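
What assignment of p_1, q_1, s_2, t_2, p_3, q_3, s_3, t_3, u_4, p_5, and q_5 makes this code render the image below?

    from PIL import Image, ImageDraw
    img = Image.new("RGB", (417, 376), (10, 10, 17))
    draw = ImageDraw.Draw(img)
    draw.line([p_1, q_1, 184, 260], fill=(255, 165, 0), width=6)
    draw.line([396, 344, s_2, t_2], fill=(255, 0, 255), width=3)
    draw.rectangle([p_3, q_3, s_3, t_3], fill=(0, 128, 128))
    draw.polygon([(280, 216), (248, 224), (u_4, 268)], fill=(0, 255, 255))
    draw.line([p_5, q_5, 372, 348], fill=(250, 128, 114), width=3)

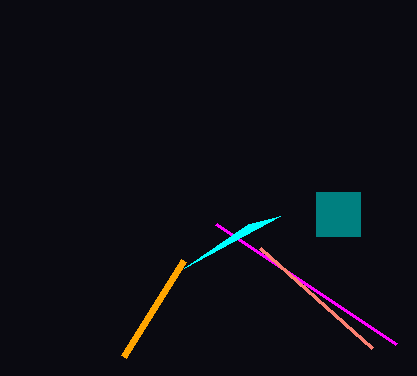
p_1 = 124; q_1 = 356; s_2 = 216; t_2 = 224; p_3 = 316; q_3 = 192; s_3 = 360; t_3 = 236; u_4 = 184; p_5 = 260; q_5 = 248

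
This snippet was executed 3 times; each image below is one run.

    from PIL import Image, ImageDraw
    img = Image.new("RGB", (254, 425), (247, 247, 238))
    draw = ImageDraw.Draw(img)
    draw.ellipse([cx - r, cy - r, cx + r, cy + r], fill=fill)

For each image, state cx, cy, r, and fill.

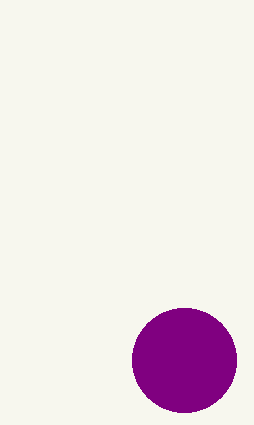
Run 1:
cx = 184; cy = 360; r = 52; fill = 'purple'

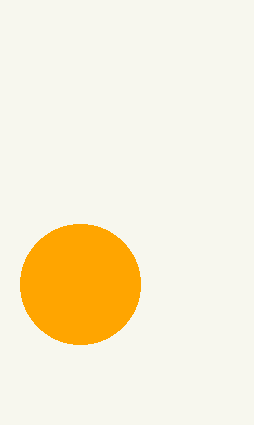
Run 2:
cx = 80; cy = 284; r = 60; fill = 'orange'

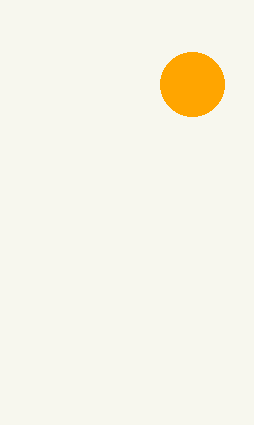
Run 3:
cx = 192, cy = 84, r = 32, fill = 'orange'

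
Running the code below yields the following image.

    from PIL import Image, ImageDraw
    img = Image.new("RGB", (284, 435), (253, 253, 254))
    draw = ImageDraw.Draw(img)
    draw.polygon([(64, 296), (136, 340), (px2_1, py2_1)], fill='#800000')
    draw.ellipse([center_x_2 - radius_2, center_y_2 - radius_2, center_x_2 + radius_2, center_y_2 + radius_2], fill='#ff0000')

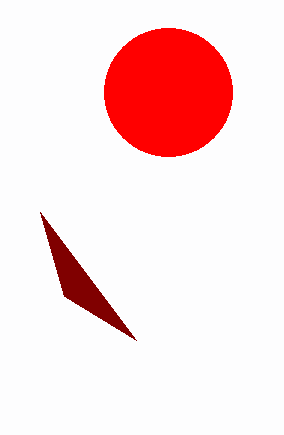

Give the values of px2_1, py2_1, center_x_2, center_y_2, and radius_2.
px2_1 = 40
py2_1 = 212
center_x_2 = 168
center_y_2 = 92
radius_2 = 64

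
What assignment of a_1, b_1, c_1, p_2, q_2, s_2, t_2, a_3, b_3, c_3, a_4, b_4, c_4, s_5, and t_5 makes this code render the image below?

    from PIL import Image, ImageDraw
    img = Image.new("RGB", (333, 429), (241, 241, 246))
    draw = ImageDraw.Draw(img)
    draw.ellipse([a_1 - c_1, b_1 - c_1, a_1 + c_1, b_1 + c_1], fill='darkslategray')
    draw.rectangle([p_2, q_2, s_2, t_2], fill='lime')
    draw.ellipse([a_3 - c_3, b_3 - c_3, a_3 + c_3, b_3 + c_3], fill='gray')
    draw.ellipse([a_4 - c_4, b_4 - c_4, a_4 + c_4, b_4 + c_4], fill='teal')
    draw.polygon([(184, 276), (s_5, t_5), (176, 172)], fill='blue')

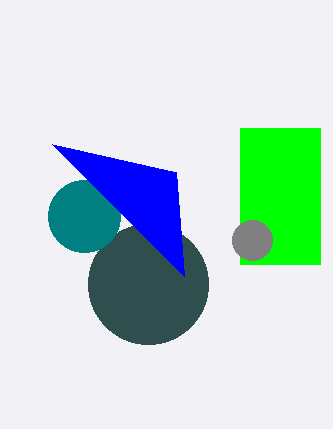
a_1 = 148, b_1 = 284, c_1 = 60, p_2 = 240, q_2 = 128, s_2 = 320, t_2 = 264, a_3 = 252, b_3 = 240, c_3 = 20, a_4 = 84, b_4 = 216, c_4 = 36, s_5 = 52, t_5 = 144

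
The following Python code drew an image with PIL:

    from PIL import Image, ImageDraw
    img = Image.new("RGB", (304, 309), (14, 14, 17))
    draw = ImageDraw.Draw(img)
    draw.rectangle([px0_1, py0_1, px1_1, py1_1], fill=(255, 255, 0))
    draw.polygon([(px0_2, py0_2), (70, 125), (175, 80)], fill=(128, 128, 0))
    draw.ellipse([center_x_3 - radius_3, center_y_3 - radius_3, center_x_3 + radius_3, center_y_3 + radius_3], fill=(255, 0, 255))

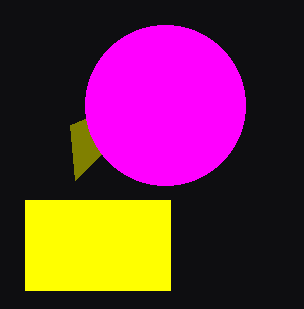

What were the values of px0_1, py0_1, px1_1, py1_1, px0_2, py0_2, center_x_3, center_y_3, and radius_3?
px0_1 = 25; py0_1 = 200; px1_1 = 170; py1_1 = 290; px0_2 = 75; py0_2 = 180; center_x_3 = 165; center_y_3 = 105; radius_3 = 80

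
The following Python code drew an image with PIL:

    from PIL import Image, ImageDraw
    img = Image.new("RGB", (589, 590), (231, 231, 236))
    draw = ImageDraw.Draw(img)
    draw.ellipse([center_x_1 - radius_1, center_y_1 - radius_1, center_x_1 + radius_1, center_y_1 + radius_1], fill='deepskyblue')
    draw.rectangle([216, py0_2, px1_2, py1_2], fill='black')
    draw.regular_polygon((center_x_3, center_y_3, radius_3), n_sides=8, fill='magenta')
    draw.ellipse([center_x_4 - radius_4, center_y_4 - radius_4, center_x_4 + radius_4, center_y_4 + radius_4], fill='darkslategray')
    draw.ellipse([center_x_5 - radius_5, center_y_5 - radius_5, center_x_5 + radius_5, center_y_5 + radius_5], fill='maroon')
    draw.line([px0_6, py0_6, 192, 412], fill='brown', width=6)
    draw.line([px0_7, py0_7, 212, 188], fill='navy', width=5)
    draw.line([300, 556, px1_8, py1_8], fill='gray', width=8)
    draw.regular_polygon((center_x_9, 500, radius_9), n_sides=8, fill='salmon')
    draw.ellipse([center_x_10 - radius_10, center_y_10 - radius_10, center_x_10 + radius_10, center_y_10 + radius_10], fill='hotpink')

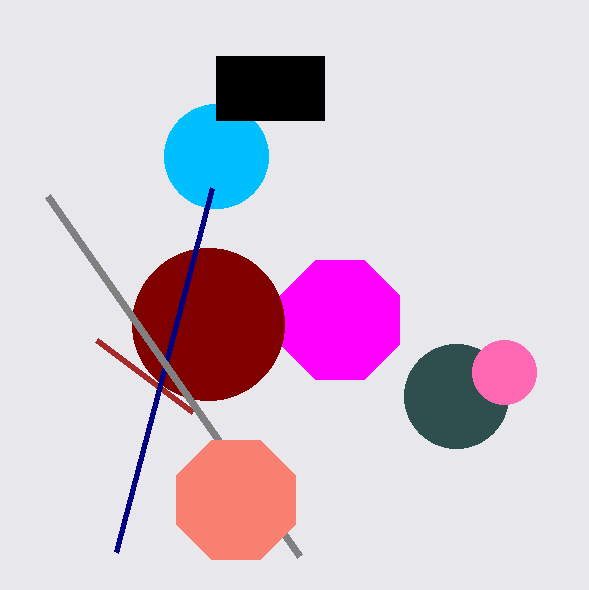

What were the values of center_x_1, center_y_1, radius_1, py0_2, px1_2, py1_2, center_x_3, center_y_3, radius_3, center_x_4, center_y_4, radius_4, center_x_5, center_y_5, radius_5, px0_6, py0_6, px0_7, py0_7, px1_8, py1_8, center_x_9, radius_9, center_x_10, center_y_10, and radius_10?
center_x_1 = 216; center_y_1 = 156; radius_1 = 52; py0_2 = 56; px1_2 = 324; py1_2 = 120; center_x_3 = 340; center_y_3 = 320; radius_3 = 64; center_x_4 = 456; center_y_4 = 396; radius_4 = 52; center_x_5 = 208; center_y_5 = 324; radius_5 = 76; px0_6 = 96; py0_6 = 340; px0_7 = 116; py0_7 = 552; px1_8 = 48; py1_8 = 196; center_x_9 = 236; radius_9 = 64; center_x_10 = 504; center_y_10 = 372; radius_10 = 32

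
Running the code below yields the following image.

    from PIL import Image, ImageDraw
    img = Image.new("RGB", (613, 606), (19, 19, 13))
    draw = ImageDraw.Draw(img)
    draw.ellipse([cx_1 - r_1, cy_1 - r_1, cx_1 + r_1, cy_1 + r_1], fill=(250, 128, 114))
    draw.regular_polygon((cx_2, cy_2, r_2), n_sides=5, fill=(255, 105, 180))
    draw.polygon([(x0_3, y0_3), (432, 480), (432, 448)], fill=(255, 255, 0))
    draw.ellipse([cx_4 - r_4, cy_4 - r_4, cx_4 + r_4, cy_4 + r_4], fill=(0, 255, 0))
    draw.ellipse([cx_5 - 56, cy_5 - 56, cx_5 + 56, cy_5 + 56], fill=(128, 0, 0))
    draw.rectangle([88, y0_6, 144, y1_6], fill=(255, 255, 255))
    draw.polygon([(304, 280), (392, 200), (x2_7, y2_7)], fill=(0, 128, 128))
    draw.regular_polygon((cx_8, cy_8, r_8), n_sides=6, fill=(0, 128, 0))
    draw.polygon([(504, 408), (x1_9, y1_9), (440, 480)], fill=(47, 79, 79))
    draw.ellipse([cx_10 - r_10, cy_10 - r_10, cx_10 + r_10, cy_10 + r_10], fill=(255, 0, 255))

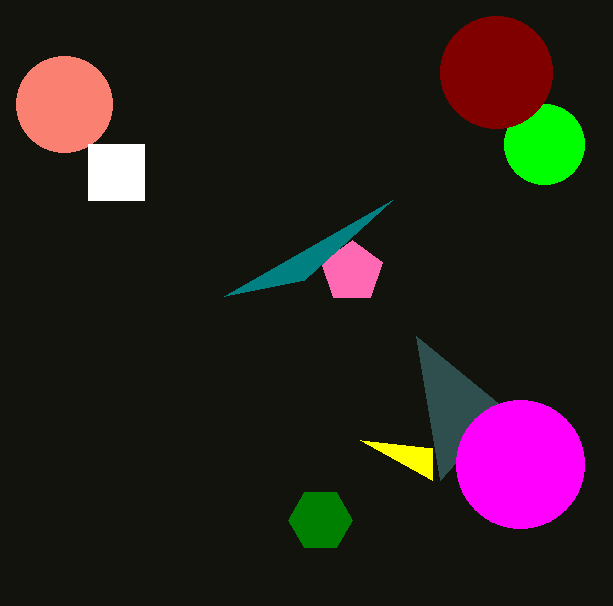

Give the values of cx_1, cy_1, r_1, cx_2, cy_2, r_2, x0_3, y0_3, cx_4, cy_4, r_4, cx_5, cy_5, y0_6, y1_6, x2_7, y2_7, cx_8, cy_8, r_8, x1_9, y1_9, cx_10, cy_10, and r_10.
cx_1 = 64, cy_1 = 104, r_1 = 48, cx_2 = 352, cy_2 = 272, r_2 = 32, x0_3 = 360, y0_3 = 440, cx_4 = 544, cy_4 = 144, r_4 = 40, cx_5 = 496, cy_5 = 72, y0_6 = 144, y1_6 = 200, x2_7 = 224, y2_7 = 296, cx_8 = 320, cy_8 = 520, r_8 = 32, x1_9 = 416, y1_9 = 336, cx_10 = 520, cy_10 = 464, r_10 = 64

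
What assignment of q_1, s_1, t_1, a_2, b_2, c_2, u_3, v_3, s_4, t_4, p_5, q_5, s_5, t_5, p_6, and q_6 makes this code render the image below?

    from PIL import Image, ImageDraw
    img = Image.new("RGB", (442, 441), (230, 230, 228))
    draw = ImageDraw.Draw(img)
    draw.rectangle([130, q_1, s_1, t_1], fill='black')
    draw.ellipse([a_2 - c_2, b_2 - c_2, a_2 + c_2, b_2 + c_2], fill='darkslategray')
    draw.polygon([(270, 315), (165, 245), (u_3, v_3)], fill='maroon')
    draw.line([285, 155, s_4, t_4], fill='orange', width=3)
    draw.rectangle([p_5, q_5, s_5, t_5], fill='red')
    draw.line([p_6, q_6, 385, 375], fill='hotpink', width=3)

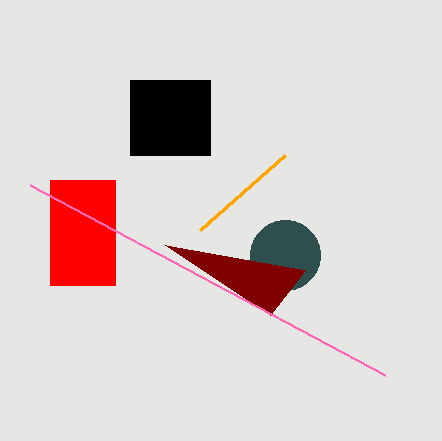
q_1 = 80, s_1 = 210, t_1 = 155, a_2 = 285, b_2 = 255, c_2 = 35, u_3 = 305, v_3 = 270, s_4 = 200, t_4 = 230, p_5 = 50, q_5 = 180, s_5 = 115, t_5 = 285, p_6 = 30, q_6 = 185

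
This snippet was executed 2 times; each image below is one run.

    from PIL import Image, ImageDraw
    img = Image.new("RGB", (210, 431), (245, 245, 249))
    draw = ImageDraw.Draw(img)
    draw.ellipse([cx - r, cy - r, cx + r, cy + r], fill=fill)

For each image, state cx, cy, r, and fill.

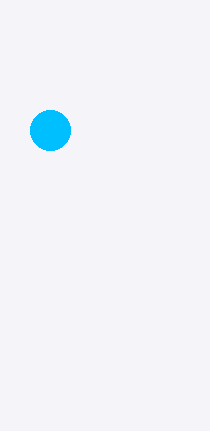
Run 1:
cx = 50
cy = 130
r = 20
fill = 'deepskyblue'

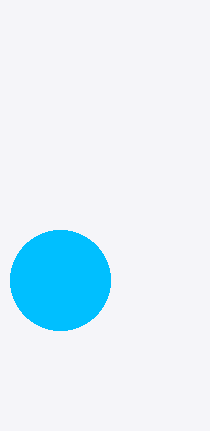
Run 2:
cx = 60, cy = 280, r = 50, fill = 'deepskyblue'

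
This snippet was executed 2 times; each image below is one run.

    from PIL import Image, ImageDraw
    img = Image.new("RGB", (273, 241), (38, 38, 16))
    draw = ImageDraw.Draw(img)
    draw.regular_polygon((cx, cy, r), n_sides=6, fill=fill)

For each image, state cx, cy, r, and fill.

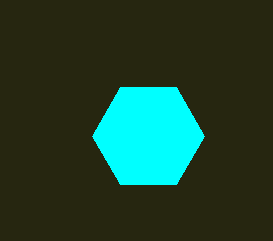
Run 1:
cx = 148; cy = 136; r = 56; fill = 'cyan'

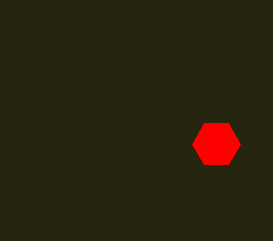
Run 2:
cx = 216, cy = 144, r = 24, fill = 'red'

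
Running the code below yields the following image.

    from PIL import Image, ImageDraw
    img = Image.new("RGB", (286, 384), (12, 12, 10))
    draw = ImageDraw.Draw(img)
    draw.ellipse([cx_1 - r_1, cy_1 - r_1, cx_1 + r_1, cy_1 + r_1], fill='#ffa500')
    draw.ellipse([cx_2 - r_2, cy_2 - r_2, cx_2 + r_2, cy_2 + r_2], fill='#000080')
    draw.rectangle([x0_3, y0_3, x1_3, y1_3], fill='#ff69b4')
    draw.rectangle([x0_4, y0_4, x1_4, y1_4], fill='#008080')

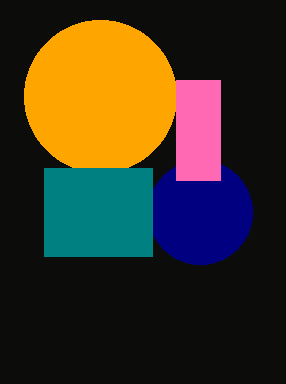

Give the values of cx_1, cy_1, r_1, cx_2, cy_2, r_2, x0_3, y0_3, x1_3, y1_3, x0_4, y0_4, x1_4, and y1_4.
cx_1 = 100; cy_1 = 96; r_1 = 76; cx_2 = 200; cy_2 = 212; r_2 = 52; x0_3 = 176; y0_3 = 80; x1_3 = 220; y1_3 = 180; x0_4 = 44; y0_4 = 168; x1_4 = 152; y1_4 = 256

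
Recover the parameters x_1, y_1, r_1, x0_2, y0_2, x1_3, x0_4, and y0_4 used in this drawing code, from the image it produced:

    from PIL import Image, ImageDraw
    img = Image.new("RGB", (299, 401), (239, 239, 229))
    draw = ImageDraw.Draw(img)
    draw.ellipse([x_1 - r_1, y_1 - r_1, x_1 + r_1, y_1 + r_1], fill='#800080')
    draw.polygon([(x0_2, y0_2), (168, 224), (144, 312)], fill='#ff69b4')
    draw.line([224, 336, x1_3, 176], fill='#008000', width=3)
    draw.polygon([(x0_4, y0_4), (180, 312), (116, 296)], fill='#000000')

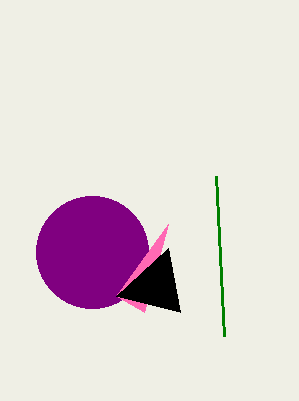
x_1 = 92
y_1 = 252
r_1 = 56
x0_2 = 116
y0_2 = 296
x1_3 = 216
x0_4 = 168
y0_4 = 248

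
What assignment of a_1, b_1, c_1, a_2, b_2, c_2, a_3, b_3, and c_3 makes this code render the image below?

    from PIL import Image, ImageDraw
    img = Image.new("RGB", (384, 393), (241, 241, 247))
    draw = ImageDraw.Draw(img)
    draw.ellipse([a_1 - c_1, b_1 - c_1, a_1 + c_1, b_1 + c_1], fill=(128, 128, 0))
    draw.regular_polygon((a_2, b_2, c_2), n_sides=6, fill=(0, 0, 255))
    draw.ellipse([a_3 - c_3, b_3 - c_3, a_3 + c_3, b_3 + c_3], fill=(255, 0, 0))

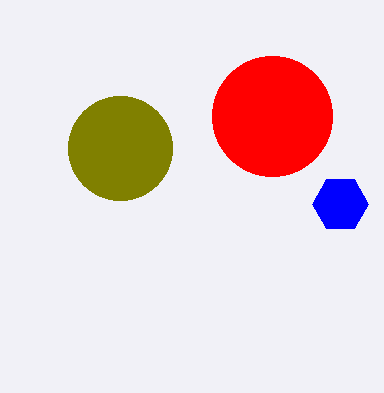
a_1 = 120; b_1 = 148; c_1 = 52; a_2 = 340; b_2 = 204; c_2 = 28; a_3 = 272; b_3 = 116; c_3 = 60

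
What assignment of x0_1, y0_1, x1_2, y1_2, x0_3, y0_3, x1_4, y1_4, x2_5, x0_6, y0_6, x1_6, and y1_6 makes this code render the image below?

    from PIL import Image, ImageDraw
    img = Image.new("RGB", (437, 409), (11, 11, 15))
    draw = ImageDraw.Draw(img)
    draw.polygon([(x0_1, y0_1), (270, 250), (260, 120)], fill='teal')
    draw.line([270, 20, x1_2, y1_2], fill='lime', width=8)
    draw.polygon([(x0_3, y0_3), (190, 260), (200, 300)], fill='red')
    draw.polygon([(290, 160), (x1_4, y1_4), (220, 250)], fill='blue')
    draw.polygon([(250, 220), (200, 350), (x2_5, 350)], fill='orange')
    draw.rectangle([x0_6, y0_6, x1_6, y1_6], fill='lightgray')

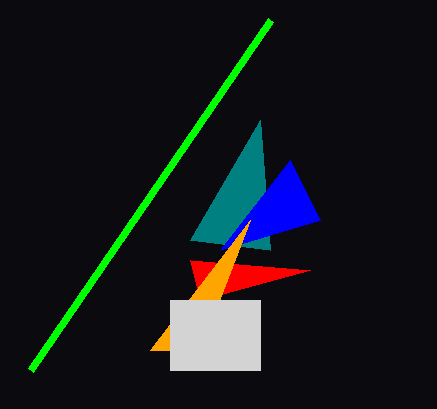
x0_1 = 190
y0_1 = 240
x1_2 = 30
y1_2 = 370
x0_3 = 310
y0_3 = 270
x1_4 = 320
y1_4 = 220
x2_5 = 150
x0_6 = 170
y0_6 = 300
x1_6 = 260
y1_6 = 370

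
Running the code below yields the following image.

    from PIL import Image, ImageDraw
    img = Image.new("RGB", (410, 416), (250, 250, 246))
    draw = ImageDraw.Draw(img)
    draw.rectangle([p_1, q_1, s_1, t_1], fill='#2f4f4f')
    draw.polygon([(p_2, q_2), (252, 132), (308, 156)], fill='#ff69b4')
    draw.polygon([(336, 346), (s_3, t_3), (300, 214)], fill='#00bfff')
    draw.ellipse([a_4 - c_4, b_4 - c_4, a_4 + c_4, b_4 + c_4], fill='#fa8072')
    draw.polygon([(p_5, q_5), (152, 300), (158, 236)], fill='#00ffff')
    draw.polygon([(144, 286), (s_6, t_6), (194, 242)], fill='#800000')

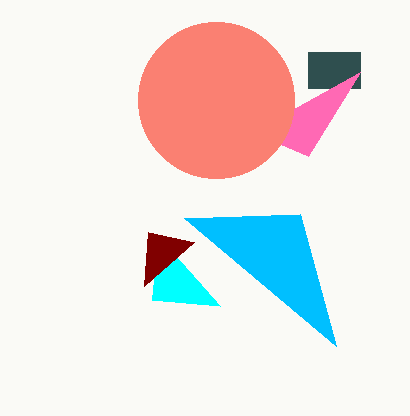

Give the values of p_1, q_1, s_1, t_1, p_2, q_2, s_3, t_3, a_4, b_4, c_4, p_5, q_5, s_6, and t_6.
p_1 = 308, q_1 = 52, s_1 = 360, t_1 = 88, p_2 = 360, q_2 = 72, s_3 = 184, t_3 = 218, a_4 = 216, b_4 = 100, c_4 = 78, p_5 = 220, q_5 = 306, s_6 = 148, t_6 = 232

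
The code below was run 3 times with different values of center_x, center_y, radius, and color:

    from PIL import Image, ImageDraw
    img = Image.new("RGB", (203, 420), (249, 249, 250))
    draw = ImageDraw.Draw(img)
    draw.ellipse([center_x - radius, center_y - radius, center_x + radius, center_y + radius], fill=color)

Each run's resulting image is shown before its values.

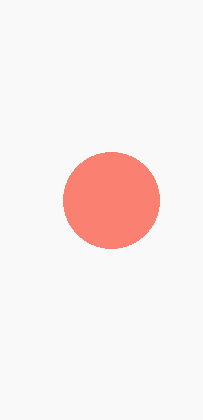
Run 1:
center_x = 111
center_y = 200
radius = 48
color = 'salmon'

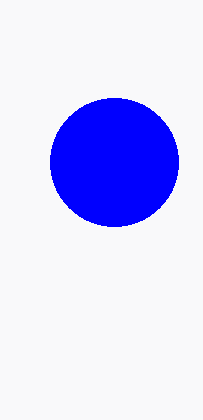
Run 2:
center_x = 114
center_y = 162
radius = 64
color = 'blue'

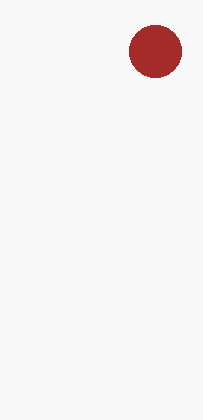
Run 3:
center_x = 155; center_y = 51; radius = 26; color = 'brown'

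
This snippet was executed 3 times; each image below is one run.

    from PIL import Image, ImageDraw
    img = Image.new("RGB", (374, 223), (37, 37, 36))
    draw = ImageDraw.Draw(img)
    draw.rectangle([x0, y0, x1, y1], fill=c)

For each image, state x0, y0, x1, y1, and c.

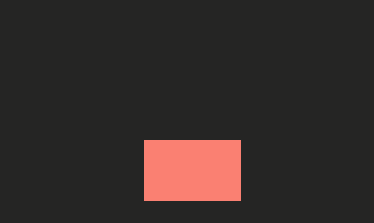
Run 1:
x0 = 144
y0 = 140
x1 = 240
y1 = 200
c = 'salmon'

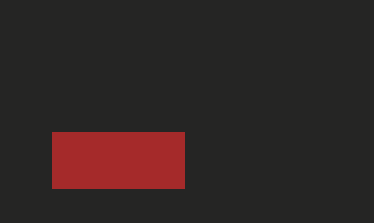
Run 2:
x0 = 52
y0 = 132
x1 = 184
y1 = 188
c = 'brown'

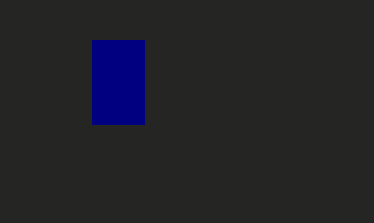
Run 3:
x0 = 92; y0 = 40; x1 = 144; y1 = 124; c = 'navy'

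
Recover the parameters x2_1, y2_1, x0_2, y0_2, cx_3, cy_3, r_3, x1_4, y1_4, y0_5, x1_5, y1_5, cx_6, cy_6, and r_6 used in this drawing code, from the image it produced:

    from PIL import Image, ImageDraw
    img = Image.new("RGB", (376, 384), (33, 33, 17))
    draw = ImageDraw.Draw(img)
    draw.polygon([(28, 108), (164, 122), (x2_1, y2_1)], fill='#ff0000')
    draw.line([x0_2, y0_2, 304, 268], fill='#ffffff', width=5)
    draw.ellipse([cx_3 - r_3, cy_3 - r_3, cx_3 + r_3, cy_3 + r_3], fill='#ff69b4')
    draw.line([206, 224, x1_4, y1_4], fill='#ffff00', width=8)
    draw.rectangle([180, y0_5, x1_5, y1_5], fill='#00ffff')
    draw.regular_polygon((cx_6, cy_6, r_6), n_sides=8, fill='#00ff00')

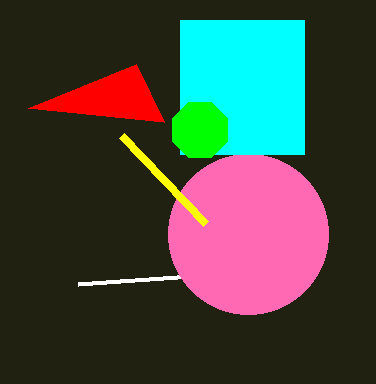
x2_1 = 136, y2_1 = 64, x0_2 = 78, y0_2 = 284, cx_3 = 248, cy_3 = 234, r_3 = 80, x1_4 = 122, y1_4 = 136, y0_5 = 20, x1_5 = 304, y1_5 = 154, cx_6 = 200, cy_6 = 130, r_6 = 30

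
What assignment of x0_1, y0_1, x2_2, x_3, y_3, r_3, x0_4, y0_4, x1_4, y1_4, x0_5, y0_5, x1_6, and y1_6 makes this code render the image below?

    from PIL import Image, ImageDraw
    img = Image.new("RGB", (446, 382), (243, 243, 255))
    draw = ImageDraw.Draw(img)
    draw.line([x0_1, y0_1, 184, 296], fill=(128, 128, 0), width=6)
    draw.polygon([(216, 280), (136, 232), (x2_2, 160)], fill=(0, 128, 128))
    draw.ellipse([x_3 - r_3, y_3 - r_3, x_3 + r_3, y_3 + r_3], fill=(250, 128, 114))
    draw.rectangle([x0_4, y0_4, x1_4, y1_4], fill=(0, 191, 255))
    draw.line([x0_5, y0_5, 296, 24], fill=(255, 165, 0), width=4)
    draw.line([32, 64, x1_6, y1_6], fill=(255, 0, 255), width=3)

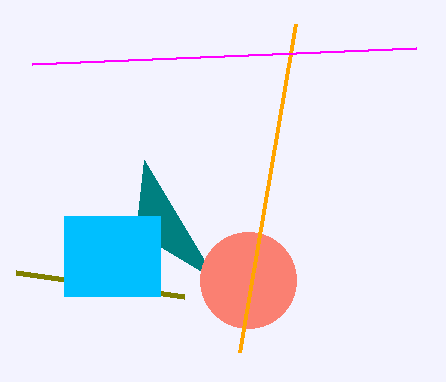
x0_1 = 16; y0_1 = 272; x2_2 = 144; x_3 = 248; y_3 = 280; r_3 = 48; x0_4 = 64; y0_4 = 216; x1_4 = 160; y1_4 = 296; x0_5 = 240; y0_5 = 352; x1_6 = 416; y1_6 = 48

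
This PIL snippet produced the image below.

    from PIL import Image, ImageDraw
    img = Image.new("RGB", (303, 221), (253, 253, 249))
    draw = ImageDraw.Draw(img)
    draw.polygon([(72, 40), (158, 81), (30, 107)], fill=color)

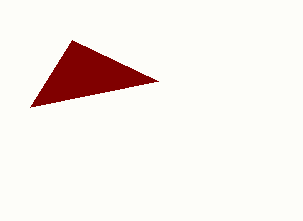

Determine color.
color = 'maroon'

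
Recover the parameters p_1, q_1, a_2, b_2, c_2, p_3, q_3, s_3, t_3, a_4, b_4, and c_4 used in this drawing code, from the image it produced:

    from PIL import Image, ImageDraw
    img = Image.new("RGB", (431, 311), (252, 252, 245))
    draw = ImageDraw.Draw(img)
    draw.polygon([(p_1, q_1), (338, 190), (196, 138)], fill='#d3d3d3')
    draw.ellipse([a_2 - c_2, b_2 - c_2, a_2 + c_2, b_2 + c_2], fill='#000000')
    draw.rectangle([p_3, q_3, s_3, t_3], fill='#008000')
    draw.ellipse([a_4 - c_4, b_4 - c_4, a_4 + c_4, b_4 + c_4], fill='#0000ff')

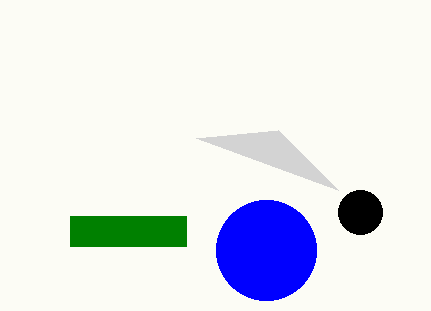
p_1 = 278
q_1 = 130
a_2 = 360
b_2 = 212
c_2 = 22
p_3 = 70
q_3 = 216
s_3 = 186
t_3 = 246
a_4 = 266
b_4 = 250
c_4 = 50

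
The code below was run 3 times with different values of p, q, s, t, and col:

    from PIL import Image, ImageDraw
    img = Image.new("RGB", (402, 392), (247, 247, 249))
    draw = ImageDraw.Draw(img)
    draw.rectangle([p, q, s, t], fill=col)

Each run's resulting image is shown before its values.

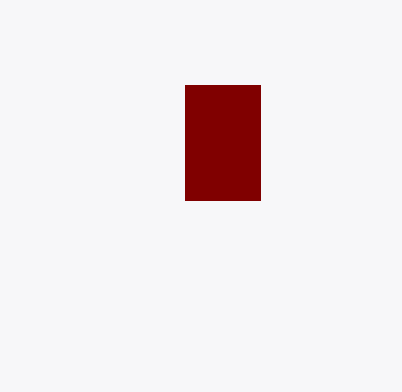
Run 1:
p = 185; q = 85; s = 260; t = 200; col = 'maroon'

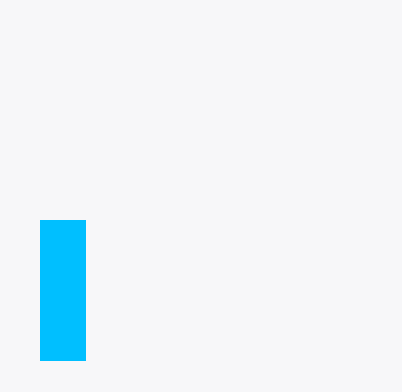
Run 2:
p = 40
q = 220
s = 85
t = 360
col = 'deepskyblue'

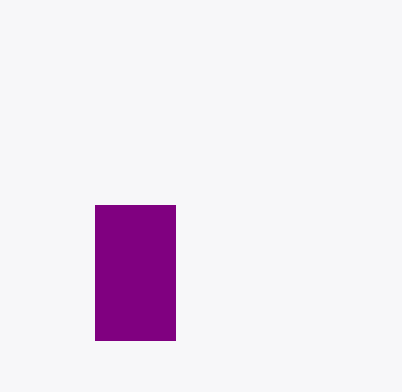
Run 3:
p = 95, q = 205, s = 175, t = 340, col = 'purple'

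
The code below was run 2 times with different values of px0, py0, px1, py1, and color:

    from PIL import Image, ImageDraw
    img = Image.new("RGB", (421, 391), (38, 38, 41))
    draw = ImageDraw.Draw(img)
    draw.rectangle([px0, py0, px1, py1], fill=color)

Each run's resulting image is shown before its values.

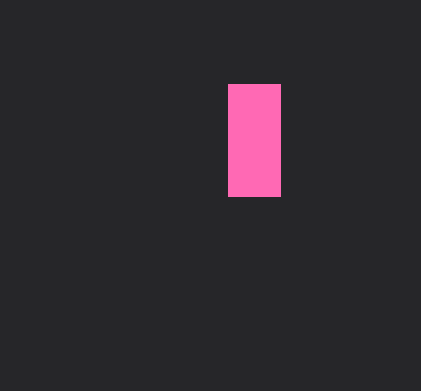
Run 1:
px0 = 228
py0 = 84
px1 = 280
py1 = 196
color = 'hotpink'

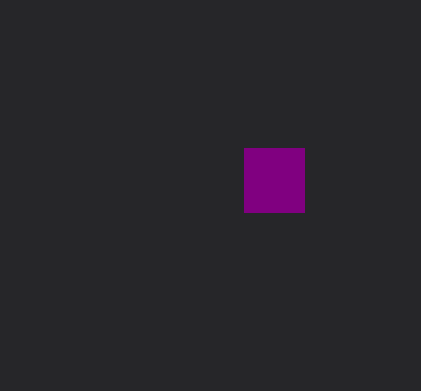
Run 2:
px0 = 244, py0 = 148, px1 = 304, py1 = 212, color = 'purple'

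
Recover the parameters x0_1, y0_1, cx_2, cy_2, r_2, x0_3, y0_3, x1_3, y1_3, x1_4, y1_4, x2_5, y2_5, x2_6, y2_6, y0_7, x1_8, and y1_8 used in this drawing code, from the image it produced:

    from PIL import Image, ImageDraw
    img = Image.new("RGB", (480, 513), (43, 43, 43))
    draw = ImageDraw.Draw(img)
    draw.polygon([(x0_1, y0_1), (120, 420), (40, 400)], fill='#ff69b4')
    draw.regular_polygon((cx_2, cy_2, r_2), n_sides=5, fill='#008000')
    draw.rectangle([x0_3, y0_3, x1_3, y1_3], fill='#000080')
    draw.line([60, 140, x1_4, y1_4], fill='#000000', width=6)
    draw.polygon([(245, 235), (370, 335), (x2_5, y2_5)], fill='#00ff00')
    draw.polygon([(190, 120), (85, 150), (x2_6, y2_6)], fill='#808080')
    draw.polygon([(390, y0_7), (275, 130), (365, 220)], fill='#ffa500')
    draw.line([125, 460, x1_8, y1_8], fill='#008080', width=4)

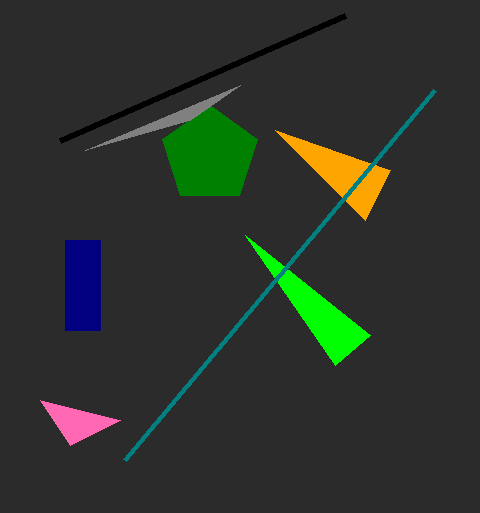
x0_1 = 70, y0_1 = 445, cx_2 = 210, cy_2 = 155, r_2 = 50, x0_3 = 65, y0_3 = 240, x1_3 = 100, y1_3 = 330, x1_4 = 345, y1_4 = 15, x2_5 = 335, y2_5 = 365, x2_6 = 240, y2_6 = 85, y0_7 = 170, x1_8 = 435, y1_8 = 90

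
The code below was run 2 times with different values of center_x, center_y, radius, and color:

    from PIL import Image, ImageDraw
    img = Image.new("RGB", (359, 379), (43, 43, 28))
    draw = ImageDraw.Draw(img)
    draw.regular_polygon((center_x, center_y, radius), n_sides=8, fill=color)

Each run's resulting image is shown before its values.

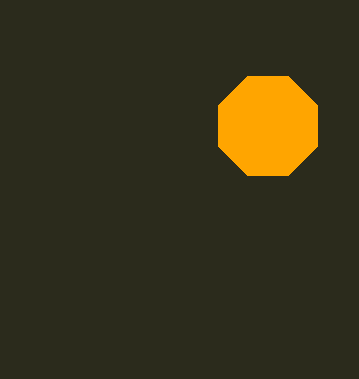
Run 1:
center_x = 268
center_y = 126
radius = 54
color = 'orange'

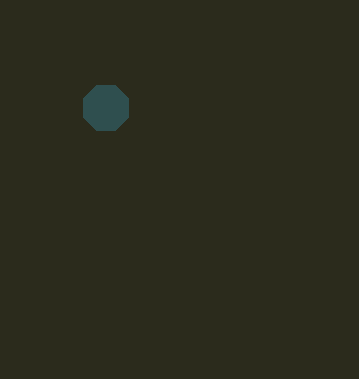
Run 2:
center_x = 106, center_y = 108, radius = 24, color = 'darkslategray'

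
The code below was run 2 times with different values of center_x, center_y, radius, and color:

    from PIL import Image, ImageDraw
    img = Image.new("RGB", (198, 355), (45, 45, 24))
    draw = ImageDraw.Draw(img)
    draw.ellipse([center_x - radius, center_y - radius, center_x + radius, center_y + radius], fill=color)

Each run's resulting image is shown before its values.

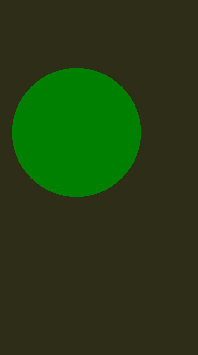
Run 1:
center_x = 76
center_y = 132
radius = 64
color = 'green'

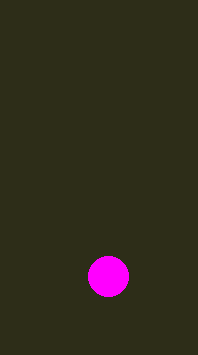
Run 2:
center_x = 108
center_y = 276
radius = 20
color = 'magenta'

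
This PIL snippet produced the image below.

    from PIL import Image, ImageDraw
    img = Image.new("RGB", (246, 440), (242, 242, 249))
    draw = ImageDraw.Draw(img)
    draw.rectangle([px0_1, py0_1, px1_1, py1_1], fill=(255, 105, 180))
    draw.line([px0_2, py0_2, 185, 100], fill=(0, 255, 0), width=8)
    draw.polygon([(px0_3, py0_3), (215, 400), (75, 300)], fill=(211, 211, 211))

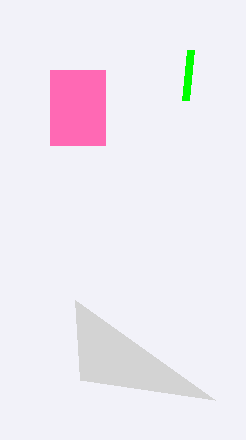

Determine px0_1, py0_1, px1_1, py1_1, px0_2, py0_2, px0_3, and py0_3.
px0_1 = 50, py0_1 = 70, px1_1 = 105, py1_1 = 145, px0_2 = 190, py0_2 = 50, px0_3 = 80, py0_3 = 380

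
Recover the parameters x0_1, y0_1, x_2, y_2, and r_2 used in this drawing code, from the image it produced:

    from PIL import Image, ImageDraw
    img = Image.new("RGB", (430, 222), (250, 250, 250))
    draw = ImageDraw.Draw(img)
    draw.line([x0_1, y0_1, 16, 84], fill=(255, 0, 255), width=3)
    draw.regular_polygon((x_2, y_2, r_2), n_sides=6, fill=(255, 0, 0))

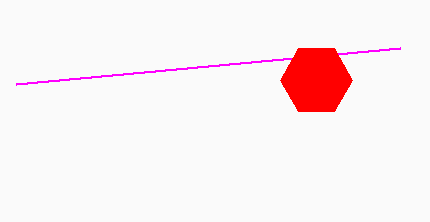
x0_1 = 400
y0_1 = 48
x_2 = 316
y_2 = 80
r_2 = 36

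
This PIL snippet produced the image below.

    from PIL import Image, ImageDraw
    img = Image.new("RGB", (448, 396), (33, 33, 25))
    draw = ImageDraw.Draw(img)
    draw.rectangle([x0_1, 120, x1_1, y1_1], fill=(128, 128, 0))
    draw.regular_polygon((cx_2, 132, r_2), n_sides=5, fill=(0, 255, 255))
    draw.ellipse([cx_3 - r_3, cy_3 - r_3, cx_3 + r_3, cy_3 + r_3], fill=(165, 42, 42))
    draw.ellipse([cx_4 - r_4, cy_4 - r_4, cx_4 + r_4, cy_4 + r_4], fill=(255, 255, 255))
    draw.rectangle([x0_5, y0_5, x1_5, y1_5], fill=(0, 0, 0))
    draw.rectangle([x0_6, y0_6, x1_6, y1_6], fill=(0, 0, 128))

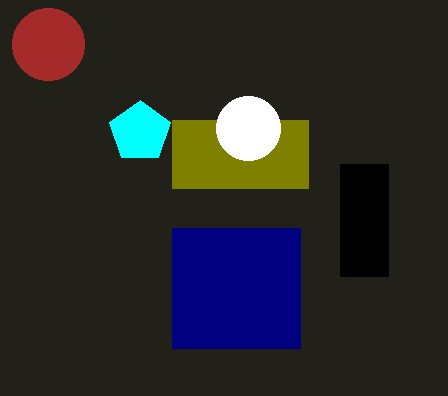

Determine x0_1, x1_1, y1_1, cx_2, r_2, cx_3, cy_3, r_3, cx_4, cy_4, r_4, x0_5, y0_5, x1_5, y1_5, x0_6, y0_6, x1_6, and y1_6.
x0_1 = 172
x1_1 = 308
y1_1 = 188
cx_2 = 140
r_2 = 32
cx_3 = 48
cy_3 = 44
r_3 = 36
cx_4 = 248
cy_4 = 128
r_4 = 32
x0_5 = 340
y0_5 = 164
x1_5 = 388
y1_5 = 276
x0_6 = 172
y0_6 = 228
x1_6 = 300
y1_6 = 348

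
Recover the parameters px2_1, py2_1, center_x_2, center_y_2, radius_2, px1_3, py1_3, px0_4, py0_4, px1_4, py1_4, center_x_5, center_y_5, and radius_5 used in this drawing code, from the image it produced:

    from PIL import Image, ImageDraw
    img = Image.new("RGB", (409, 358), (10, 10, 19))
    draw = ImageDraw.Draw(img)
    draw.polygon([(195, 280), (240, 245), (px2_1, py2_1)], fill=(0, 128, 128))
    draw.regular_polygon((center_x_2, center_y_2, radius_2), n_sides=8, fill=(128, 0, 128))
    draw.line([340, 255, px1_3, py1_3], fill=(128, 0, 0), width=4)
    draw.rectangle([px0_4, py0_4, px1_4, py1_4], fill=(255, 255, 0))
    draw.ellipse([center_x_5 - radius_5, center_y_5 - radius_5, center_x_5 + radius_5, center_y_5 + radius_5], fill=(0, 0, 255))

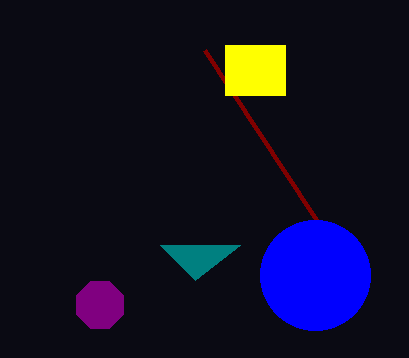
px2_1 = 160
py2_1 = 245
center_x_2 = 100
center_y_2 = 305
radius_2 = 25
px1_3 = 205
py1_3 = 50
px0_4 = 225
py0_4 = 45
px1_4 = 285
py1_4 = 95
center_x_5 = 315
center_y_5 = 275
radius_5 = 55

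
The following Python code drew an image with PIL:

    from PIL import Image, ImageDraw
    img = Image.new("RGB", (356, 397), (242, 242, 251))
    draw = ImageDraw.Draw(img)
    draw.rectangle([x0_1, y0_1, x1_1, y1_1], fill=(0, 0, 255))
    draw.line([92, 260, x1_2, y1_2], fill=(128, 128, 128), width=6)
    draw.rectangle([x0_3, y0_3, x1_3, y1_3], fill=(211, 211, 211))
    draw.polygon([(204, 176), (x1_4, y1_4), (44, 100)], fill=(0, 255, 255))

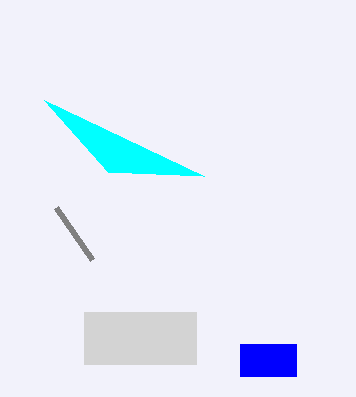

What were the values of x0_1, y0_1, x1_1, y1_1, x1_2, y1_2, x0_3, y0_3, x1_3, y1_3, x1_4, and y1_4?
x0_1 = 240
y0_1 = 344
x1_1 = 296
y1_1 = 376
x1_2 = 56
y1_2 = 208
x0_3 = 84
y0_3 = 312
x1_3 = 196
y1_3 = 364
x1_4 = 108
y1_4 = 172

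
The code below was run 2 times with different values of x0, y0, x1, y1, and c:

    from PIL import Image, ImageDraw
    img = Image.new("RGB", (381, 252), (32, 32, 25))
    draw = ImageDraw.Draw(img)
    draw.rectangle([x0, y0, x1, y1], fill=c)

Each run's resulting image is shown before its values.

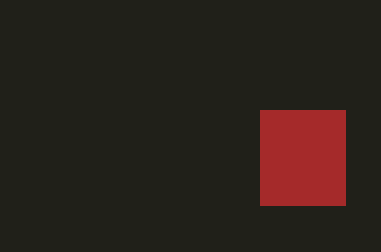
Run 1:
x0 = 260
y0 = 110
x1 = 345
y1 = 205
c = 'brown'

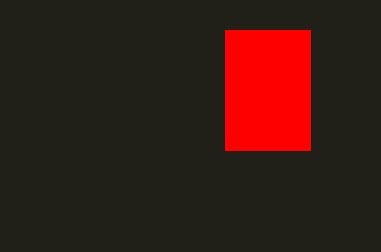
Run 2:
x0 = 225, y0 = 30, x1 = 310, y1 = 150, c = 'red'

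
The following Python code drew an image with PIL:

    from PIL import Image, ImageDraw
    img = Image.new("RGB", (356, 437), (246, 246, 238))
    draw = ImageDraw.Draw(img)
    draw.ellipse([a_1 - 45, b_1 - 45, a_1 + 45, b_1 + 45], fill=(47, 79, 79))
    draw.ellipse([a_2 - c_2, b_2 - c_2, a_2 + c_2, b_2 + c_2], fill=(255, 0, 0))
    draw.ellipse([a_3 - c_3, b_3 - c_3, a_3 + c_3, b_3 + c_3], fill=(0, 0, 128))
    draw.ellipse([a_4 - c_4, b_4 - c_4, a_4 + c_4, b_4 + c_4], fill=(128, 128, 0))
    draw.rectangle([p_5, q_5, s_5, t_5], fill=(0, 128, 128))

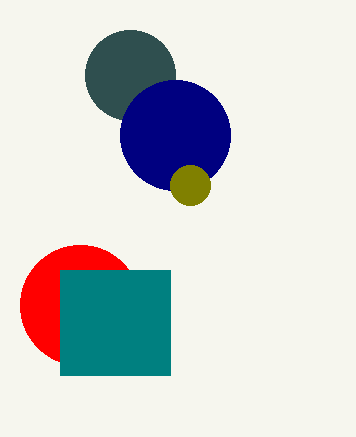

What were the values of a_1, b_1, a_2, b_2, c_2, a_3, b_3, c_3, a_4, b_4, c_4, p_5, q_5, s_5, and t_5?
a_1 = 130
b_1 = 75
a_2 = 80
b_2 = 305
c_2 = 60
a_3 = 175
b_3 = 135
c_3 = 55
a_4 = 190
b_4 = 185
c_4 = 20
p_5 = 60
q_5 = 270
s_5 = 170
t_5 = 375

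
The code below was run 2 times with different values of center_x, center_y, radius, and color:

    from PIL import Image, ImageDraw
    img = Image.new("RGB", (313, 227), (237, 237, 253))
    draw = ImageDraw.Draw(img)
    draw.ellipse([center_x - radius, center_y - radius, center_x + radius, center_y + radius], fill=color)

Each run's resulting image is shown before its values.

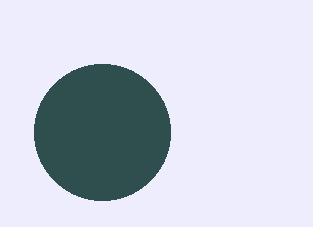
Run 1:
center_x = 102; center_y = 132; radius = 68; color = 'darkslategray'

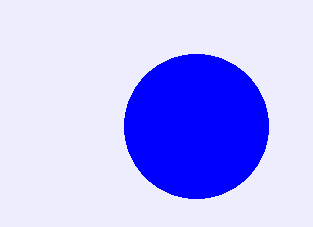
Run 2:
center_x = 196; center_y = 126; radius = 72; color = 'blue'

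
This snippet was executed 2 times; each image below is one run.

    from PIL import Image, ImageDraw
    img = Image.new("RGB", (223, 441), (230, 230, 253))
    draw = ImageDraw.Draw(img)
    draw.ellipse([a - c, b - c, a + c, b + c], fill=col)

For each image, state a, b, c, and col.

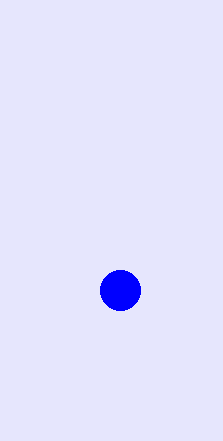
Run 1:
a = 120, b = 290, c = 20, col = 'blue'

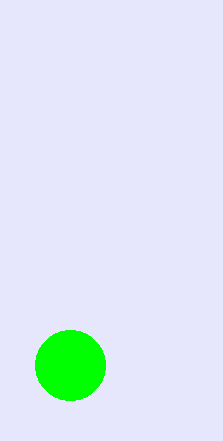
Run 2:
a = 70; b = 365; c = 35; col = 'lime'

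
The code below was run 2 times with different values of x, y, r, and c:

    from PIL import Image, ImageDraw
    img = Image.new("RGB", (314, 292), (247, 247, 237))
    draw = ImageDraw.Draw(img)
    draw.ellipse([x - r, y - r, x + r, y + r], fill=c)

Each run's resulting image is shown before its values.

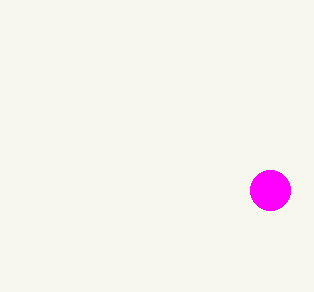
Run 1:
x = 270
y = 190
r = 20
c = 'magenta'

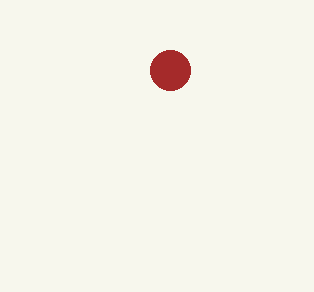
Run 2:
x = 170
y = 70
r = 20
c = 'brown'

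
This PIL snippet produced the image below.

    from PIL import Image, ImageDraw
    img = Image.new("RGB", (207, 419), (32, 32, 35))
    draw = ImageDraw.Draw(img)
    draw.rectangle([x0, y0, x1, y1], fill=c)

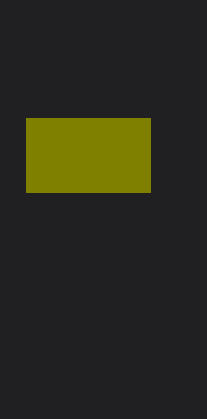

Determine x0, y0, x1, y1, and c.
x0 = 26
y0 = 118
x1 = 150
y1 = 192
c = 'olive'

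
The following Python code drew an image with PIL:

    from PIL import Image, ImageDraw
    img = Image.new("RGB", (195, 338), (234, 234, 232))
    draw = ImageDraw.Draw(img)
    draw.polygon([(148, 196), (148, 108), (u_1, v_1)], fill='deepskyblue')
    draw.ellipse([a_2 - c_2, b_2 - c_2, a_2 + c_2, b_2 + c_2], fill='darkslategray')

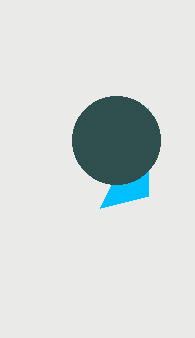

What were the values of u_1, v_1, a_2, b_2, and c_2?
u_1 = 100; v_1 = 208; a_2 = 116; b_2 = 140; c_2 = 44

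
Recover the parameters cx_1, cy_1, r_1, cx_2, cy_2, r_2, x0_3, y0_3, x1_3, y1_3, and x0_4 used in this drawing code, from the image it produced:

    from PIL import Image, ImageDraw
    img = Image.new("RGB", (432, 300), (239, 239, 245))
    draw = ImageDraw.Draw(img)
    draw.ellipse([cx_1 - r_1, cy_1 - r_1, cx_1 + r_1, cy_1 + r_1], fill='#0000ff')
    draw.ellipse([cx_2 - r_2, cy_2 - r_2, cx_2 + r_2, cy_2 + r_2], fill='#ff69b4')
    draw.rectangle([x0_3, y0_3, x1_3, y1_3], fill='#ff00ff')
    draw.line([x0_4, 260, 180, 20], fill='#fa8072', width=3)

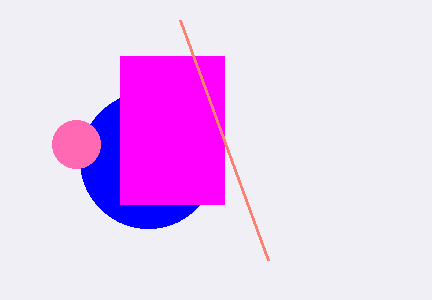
cx_1 = 148
cy_1 = 160
r_1 = 68
cx_2 = 76
cy_2 = 144
r_2 = 24
x0_3 = 120
y0_3 = 56
x1_3 = 224
y1_3 = 204
x0_4 = 268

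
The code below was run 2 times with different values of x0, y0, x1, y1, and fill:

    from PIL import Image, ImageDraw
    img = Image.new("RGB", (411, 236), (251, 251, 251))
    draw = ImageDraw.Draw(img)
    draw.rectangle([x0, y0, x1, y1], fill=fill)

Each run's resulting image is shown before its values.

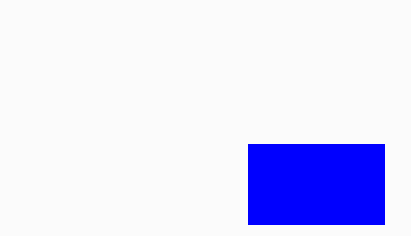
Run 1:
x0 = 248, y0 = 144, x1 = 384, y1 = 224, fill = 'blue'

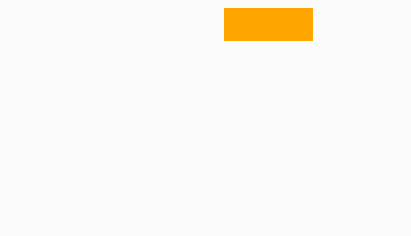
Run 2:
x0 = 224; y0 = 8; x1 = 312; y1 = 40; fill = 'orange'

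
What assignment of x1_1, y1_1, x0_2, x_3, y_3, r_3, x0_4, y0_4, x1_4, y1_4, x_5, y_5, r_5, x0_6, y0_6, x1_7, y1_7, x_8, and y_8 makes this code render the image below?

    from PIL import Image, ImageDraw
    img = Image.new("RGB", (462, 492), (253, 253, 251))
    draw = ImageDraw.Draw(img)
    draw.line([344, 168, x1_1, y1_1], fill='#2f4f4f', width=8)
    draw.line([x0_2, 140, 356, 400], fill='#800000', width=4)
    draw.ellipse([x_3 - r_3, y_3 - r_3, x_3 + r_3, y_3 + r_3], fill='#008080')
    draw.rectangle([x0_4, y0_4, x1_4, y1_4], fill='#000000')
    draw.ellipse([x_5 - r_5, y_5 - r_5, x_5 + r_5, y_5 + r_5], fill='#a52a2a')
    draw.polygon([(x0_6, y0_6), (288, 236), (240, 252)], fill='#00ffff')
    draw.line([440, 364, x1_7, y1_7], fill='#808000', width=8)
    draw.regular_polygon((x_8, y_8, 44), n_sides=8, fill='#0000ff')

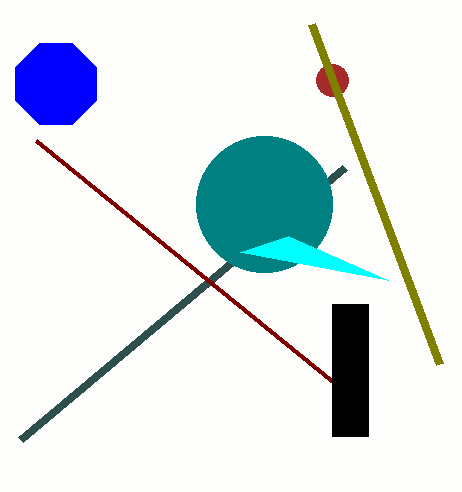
x1_1 = 20
y1_1 = 440
x0_2 = 36
x_3 = 264
y_3 = 204
r_3 = 68
x0_4 = 332
y0_4 = 304
x1_4 = 368
y1_4 = 436
x_5 = 332
y_5 = 80
r_5 = 16
x0_6 = 388
y0_6 = 280
x1_7 = 312
y1_7 = 24
x_8 = 56
y_8 = 84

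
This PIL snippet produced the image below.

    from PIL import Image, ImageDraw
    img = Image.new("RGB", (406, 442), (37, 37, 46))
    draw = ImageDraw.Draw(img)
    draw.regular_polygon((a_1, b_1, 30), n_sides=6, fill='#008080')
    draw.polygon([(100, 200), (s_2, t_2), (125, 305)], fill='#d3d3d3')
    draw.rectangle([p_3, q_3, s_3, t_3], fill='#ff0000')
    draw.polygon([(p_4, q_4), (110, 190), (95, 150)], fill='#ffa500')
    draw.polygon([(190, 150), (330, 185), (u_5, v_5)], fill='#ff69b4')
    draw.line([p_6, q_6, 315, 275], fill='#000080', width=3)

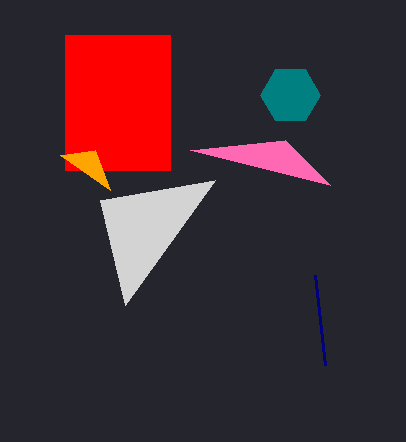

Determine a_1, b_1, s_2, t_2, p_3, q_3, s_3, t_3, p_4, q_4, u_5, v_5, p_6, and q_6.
a_1 = 290; b_1 = 95; s_2 = 215; t_2 = 180; p_3 = 65; q_3 = 35; s_3 = 170; t_3 = 170; p_4 = 60; q_4 = 155; u_5 = 285; v_5 = 140; p_6 = 325; q_6 = 365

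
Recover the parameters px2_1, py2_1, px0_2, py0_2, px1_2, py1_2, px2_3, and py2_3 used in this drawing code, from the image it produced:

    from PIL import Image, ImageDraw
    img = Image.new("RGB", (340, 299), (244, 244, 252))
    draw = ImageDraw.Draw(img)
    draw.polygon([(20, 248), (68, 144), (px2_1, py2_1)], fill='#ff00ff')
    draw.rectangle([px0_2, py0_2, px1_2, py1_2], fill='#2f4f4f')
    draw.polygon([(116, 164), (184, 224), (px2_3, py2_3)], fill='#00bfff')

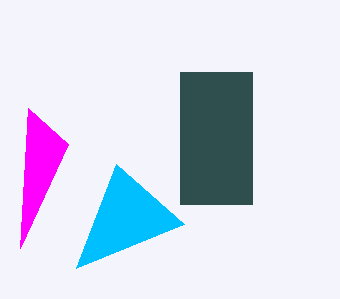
px2_1 = 28, py2_1 = 108, px0_2 = 180, py0_2 = 72, px1_2 = 252, py1_2 = 204, px2_3 = 76, py2_3 = 268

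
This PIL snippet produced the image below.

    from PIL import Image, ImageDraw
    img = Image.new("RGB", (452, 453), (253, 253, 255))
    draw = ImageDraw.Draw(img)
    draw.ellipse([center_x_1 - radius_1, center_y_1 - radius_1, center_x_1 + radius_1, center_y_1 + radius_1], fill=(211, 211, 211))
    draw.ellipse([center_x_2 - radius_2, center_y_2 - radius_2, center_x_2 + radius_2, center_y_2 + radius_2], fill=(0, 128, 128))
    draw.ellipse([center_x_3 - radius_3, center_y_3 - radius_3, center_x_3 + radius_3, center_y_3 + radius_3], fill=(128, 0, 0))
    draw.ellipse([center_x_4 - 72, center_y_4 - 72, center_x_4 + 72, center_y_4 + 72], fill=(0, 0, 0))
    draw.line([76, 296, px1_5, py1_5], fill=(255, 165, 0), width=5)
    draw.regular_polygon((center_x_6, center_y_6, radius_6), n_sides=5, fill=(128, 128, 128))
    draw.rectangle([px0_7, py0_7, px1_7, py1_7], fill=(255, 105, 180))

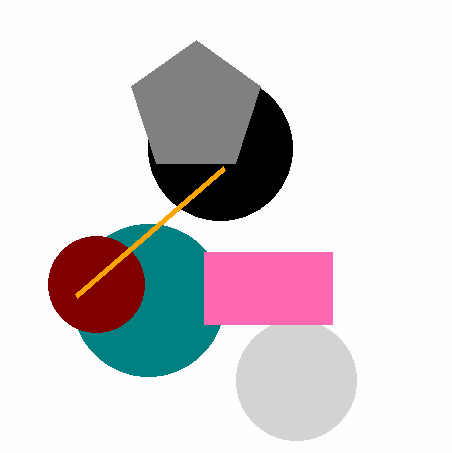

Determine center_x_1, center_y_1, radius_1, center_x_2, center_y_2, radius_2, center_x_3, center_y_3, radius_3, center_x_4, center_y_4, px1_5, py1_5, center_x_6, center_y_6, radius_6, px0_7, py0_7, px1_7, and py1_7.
center_x_1 = 296; center_y_1 = 380; radius_1 = 60; center_x_2 = 148; center_y_2 = 300; radius_2 = 76; center_x_3 = 96; center_y_3 = 284; radius_3 = 48; center_x_4 = 220; center_y_4 = 148; px1_5 = 224; py1_5 = 168; center_x_6 = 196; center_y_6 = 108; radius_6 = 68; px0_7 = 204; py0_7 = 252; px1_7 = 332; py1_7 = 324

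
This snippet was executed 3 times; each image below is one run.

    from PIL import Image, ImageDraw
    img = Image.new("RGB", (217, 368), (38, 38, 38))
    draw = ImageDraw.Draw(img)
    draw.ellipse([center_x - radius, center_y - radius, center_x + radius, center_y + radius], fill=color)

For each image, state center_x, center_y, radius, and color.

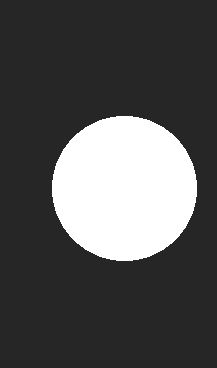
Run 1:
center_x = 124, center_y = 188, radius = 72, color = 'white'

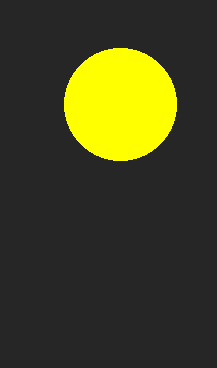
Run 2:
center_x = 120; center_y = 104; radius = 56; color = 'yellow'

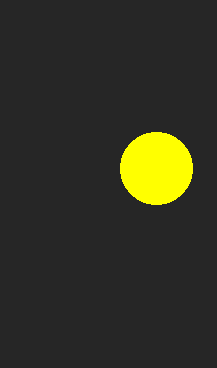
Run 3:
center_x = 156; center_y = 168; radius = 36; color = 'yellow'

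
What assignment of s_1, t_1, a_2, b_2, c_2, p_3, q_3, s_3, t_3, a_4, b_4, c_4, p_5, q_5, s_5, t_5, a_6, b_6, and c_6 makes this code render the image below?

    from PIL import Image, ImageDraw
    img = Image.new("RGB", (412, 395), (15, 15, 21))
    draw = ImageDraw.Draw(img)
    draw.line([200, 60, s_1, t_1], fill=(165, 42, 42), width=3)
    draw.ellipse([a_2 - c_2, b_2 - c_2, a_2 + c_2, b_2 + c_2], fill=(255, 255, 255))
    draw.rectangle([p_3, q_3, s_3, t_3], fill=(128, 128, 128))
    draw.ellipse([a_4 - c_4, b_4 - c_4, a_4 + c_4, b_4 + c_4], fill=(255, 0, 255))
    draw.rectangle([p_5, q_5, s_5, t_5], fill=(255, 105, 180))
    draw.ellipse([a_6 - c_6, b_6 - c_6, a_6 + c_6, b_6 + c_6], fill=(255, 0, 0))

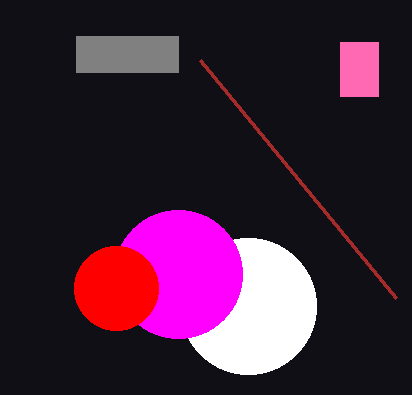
s_1 = 396; t_1 = 298; a_2 = 248; b_2 = 306; c_2 = 68; p_3 = 76; q_3 = 36; s_3 = 178; t_3 = 72; a_4 = 178; b_4 = 274; c_4 = 64; p_5 = 340; q_5 = 42; s_5 = 378; t_5 = 96; a_6 = 116; b_6 = 288; c_6 = 42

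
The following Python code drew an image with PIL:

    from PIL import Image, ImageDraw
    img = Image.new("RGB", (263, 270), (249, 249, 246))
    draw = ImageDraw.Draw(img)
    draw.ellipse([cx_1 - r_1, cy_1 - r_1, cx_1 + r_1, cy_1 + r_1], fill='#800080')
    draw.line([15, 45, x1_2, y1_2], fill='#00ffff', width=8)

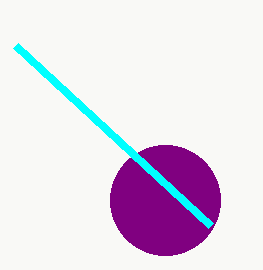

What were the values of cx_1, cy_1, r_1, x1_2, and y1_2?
cx_1 = 165, cy_1 = 200, r_1 = 55, x1_2 = 210, y1_2 = 225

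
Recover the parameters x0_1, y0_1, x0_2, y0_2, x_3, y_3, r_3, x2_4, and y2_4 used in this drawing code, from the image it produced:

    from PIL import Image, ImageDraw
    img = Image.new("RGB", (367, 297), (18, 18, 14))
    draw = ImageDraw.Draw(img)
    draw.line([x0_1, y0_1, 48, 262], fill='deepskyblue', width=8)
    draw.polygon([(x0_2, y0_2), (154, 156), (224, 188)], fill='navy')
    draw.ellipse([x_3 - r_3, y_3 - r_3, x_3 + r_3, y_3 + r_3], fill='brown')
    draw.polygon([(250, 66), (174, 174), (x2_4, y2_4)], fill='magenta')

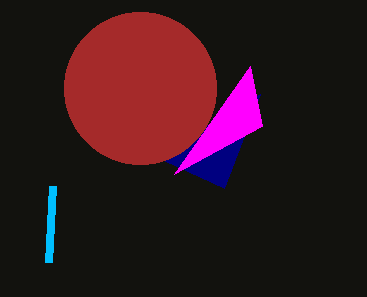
x0_1 = 52, y0_1 = 186, x0_2 = 260, y0_2 = 94, x_3 = 140, y_3 = 88, r_3 = 76, x2_4 = 262, y2_4 = 126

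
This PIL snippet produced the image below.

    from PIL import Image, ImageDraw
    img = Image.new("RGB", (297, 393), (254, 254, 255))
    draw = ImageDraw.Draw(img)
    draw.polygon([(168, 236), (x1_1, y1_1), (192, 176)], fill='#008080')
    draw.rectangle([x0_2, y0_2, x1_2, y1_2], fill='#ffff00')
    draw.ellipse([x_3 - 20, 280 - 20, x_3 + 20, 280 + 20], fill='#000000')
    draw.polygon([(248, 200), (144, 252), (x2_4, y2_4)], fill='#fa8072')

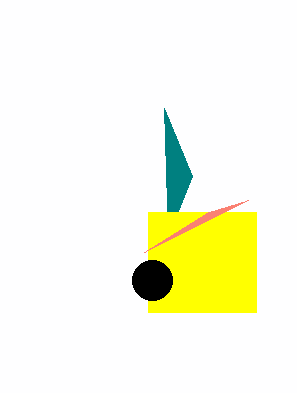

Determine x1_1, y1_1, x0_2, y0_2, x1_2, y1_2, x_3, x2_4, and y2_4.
x1_1 = 164; y1_1 = 108; x0_2 = 148; y0_2 = 212; x1_2 = 256; y1_2 = 312; x_3 = 152; x2_4 = 208; y2_4 = 212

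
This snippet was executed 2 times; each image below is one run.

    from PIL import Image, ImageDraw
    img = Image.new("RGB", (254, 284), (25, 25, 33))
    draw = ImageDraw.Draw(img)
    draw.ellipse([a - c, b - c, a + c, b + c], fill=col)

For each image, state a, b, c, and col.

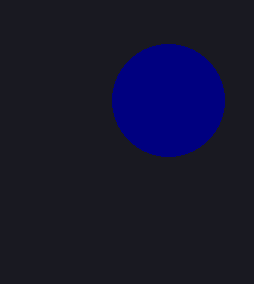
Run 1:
a = 168; b = 100; c = 56; col = 'navy'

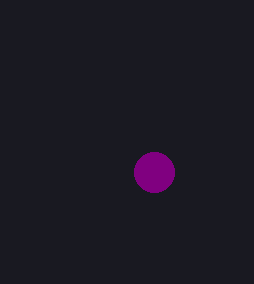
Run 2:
a = 154; b = 172; c = 20; col = 'purple'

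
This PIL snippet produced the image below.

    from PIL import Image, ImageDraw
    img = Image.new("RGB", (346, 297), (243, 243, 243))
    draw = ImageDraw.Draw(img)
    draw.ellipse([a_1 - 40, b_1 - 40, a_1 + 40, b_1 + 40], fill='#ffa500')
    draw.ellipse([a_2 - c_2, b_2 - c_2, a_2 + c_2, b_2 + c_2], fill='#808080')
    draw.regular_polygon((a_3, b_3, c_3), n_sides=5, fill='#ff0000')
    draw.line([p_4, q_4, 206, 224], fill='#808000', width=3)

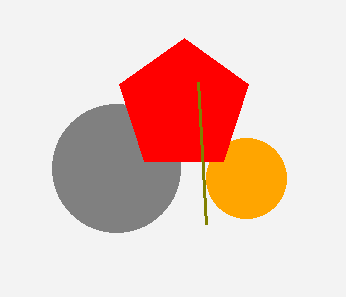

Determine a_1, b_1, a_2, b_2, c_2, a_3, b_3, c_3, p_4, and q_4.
a_1 = 246; b_1 = 178; a_2 = 116; b_2 = 168; c_2 = 64; a_3 = 184; b_3 = 106; c_3 = 68; p_4 = 198; q_4 = 82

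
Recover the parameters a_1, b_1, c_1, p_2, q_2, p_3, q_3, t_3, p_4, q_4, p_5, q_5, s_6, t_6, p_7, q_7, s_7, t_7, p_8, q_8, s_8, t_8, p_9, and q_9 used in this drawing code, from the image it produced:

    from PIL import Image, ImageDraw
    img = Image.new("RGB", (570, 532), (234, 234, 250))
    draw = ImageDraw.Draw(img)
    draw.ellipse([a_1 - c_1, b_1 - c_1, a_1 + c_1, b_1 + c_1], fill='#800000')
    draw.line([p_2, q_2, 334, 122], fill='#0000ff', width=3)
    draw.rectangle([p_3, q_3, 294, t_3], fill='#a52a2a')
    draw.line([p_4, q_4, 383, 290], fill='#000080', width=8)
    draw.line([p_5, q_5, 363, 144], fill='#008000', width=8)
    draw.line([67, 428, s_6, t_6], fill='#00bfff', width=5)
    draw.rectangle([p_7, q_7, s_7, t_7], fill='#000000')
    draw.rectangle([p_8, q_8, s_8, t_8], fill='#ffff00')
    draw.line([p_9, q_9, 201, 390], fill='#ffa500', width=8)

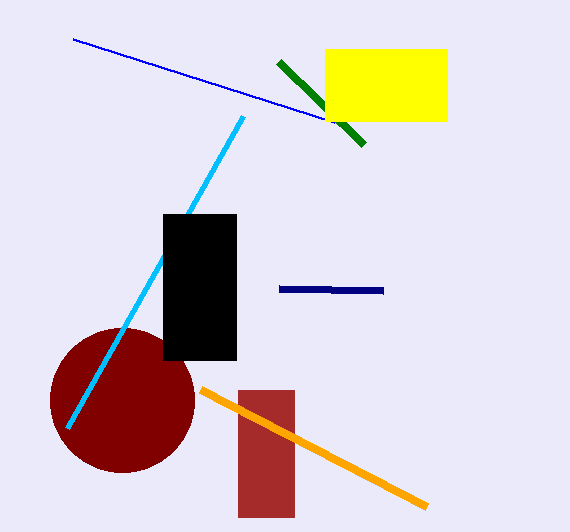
a_1 = 122
b_1 = 400
c_1 = 72
p_2 = 73
q_2 = 39
p_3 = 238
q_3 = 390
t_3 = 517
p_4 = 279
q_4 = 288
p_5 = 278
q_5 = 61
s_6 = 243
t_6 = 116
p_7 = 163
q_7 = 214
s_7 = 236
t_7 = 360
p_8 = 325
q_8 = 49
s_8 = 447
t_8 = 121
p_9 = 427
q_9 = 507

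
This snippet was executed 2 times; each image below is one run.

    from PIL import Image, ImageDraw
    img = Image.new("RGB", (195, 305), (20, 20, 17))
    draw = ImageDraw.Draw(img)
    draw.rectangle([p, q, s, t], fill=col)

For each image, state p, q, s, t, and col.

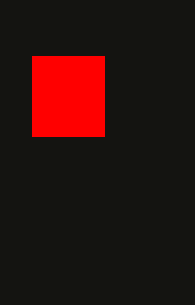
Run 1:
p = 32
q = 56
s = 104
t = 136
col = 'red'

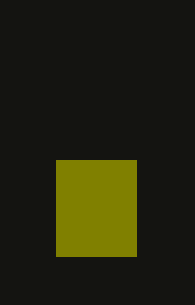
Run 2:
p = 56
q = 160
s = 136
t = 256
col = 'olive'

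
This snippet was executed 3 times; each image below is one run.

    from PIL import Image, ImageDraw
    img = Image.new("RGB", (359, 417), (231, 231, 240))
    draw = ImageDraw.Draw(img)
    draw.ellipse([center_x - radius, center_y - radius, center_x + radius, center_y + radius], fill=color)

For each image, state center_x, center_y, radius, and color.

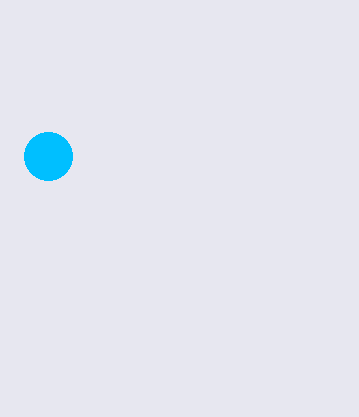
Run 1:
center_x = 48, center_y = 156, radius = 24, color = 'deepskyblue'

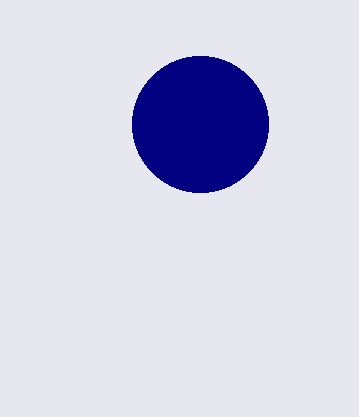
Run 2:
center_x = 200; center_y = 124; radius = 68; color = 'navy'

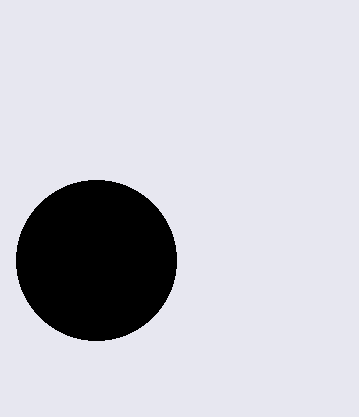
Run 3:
center_x = 96, center_y = 260, radius = 80, color = 'black'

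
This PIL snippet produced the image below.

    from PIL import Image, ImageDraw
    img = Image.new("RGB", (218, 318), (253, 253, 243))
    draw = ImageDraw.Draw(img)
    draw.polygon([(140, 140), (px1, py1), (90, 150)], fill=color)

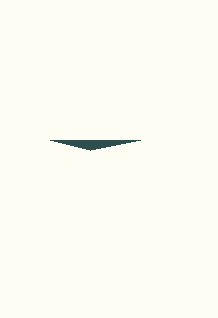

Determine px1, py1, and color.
px1 = 50
py1 = 140
color = 'darkslategray'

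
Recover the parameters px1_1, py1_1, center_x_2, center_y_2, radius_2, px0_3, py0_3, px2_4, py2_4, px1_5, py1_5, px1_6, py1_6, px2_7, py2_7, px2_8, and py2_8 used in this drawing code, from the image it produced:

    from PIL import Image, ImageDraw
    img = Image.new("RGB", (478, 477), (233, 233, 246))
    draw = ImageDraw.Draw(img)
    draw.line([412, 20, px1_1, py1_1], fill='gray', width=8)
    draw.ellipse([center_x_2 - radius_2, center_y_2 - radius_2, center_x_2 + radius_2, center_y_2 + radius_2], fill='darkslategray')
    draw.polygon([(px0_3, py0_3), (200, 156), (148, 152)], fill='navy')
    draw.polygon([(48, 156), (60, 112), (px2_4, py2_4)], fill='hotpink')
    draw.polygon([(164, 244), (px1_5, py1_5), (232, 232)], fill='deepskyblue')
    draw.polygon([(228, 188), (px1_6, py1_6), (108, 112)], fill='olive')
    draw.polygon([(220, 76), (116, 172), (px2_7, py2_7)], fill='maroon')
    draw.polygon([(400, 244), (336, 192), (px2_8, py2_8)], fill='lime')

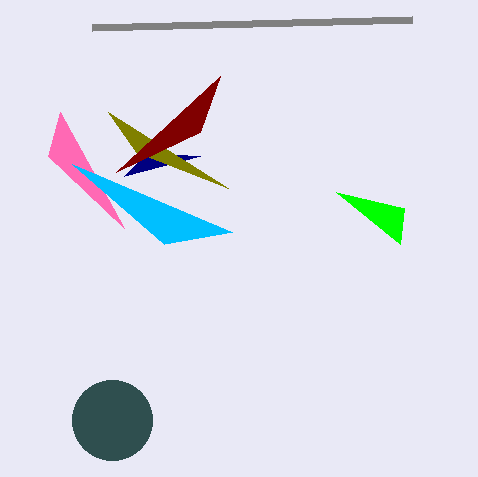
px1_1 = 92; py1_1 = 28; center_x_2 = 112; center_y_2 = 420; radius_2 = 40; px0_3 = 124; py0_3 = 176; px2_4 = 124; py2_4 = 228; px1_5 = 72; py1_5 = 164; px1_6 = 136; py1_6 = 152; px2_7 = 200; py2_7 = 132; px2_8 = 404; py2_8 = 208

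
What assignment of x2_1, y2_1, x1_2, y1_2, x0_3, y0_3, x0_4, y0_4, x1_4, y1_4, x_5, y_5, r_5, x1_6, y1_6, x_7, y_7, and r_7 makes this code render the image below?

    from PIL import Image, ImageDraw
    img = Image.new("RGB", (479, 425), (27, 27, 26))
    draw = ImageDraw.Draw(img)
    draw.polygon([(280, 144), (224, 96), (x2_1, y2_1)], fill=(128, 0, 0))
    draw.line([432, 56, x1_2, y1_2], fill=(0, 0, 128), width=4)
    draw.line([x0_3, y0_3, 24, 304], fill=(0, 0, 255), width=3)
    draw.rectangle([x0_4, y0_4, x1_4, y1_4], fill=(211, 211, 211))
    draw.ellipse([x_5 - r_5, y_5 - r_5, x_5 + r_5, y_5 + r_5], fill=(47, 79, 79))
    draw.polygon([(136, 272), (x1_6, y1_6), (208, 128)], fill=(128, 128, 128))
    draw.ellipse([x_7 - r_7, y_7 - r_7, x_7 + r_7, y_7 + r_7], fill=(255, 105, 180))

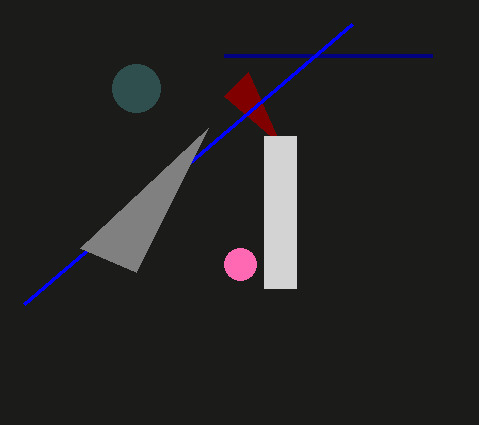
x2_1 = 248
y2_1 = 72
x1_2 = 224
y1_2 = 56
x0_3 = 352
y0_3 = 24
x0_4 = 264
y0_4 = 136
x1_4 = 296
y1_4 = 288
x_5 = 136
y_5 = 88
r_5 = 24
x1_6 = 80
y1_6 = 248
x_7 = 240
y_7 = 264
r_7 = 16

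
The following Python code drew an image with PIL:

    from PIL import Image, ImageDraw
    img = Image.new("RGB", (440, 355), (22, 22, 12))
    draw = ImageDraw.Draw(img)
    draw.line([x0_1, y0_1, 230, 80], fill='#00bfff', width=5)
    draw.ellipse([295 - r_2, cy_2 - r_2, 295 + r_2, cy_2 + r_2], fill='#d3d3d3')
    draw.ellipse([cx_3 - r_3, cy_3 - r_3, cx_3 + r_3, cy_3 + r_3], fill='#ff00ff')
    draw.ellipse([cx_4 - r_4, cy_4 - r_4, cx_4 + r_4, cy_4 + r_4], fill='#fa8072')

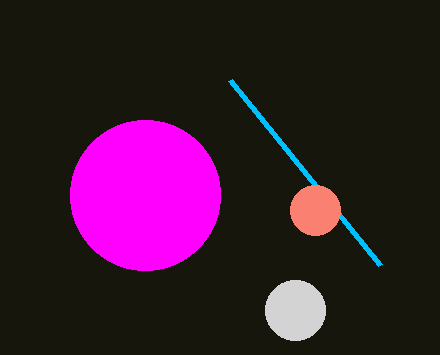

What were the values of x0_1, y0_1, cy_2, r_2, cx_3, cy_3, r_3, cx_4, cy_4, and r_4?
x0_1 = 380, y0_1 = 265, cy_2 = 310, r_2 = 30, cx_3 = 145, cy_3 = 195, r_3 = 75, cx_4 = 315, cy_4 = 210, r_4 = 25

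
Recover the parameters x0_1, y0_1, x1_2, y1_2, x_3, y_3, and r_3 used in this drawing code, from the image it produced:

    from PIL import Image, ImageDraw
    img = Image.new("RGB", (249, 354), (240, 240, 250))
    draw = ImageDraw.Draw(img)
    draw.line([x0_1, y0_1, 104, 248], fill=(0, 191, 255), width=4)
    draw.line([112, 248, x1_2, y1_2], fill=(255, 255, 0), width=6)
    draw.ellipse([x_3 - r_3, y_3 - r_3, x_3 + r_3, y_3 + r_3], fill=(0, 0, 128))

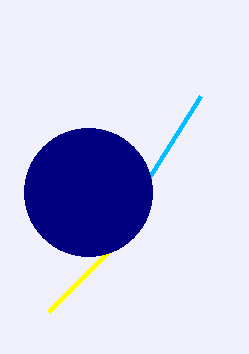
x0_1 = 200; y0_1 = 96; x1_2 = 48; y1_2 = 312; x_3 = 88; y_3 = 192; r_3 = 64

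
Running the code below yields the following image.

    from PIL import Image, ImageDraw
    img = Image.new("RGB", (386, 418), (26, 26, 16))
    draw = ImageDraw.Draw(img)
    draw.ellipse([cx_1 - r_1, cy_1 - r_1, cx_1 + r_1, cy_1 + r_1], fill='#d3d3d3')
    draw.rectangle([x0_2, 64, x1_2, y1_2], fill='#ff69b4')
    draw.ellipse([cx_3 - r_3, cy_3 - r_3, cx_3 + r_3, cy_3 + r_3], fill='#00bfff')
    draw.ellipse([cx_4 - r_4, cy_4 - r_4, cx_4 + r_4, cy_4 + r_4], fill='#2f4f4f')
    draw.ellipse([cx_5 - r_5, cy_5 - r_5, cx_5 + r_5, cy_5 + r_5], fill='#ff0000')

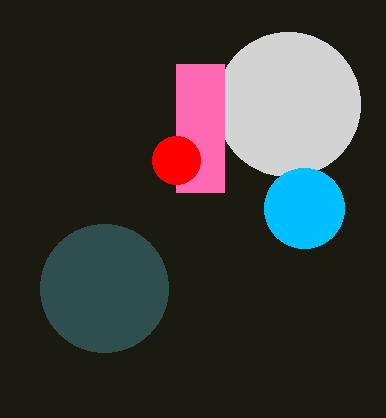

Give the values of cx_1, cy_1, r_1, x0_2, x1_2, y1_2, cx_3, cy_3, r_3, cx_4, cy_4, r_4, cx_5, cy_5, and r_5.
cx_1 = 288, cy_1 = 104, r_1 = 72, x0_2 = 176, x1_2 = 224, y1_2 = 192, cx_3 = 304, cy_3 = 208, r_3 = 40, cx_4 = 104, cy_4 = 288, r_4 = 64, cx_5 = 176, cy_5 = 160, r_5 = 24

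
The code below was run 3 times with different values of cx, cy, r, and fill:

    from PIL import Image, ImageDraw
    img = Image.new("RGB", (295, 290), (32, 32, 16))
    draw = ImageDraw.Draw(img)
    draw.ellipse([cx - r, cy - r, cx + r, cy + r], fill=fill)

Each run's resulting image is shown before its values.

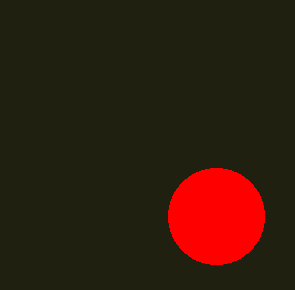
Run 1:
cx = 216; cy = 216; r = 48; fill = 'red'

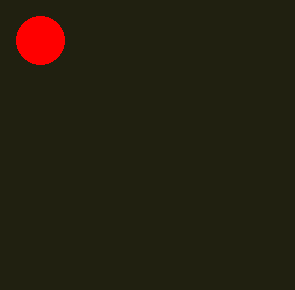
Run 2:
cx = 40; cy = 40; r = 24; fill = 'red'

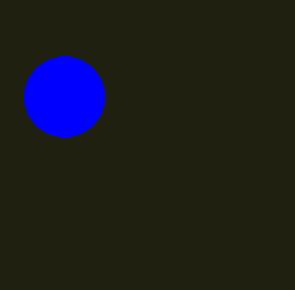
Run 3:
cx = 64, cy = 96, r = 40, fill = 'blue'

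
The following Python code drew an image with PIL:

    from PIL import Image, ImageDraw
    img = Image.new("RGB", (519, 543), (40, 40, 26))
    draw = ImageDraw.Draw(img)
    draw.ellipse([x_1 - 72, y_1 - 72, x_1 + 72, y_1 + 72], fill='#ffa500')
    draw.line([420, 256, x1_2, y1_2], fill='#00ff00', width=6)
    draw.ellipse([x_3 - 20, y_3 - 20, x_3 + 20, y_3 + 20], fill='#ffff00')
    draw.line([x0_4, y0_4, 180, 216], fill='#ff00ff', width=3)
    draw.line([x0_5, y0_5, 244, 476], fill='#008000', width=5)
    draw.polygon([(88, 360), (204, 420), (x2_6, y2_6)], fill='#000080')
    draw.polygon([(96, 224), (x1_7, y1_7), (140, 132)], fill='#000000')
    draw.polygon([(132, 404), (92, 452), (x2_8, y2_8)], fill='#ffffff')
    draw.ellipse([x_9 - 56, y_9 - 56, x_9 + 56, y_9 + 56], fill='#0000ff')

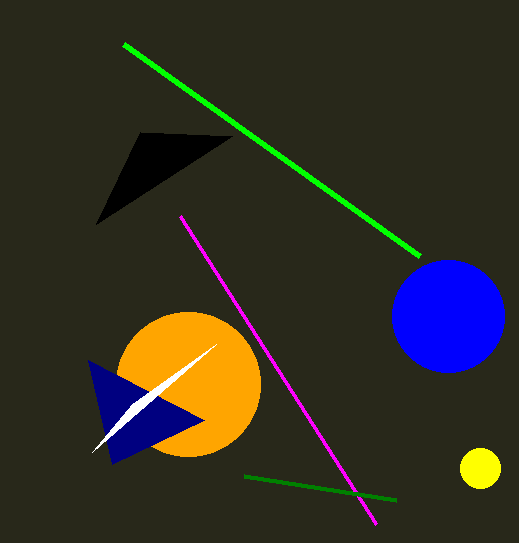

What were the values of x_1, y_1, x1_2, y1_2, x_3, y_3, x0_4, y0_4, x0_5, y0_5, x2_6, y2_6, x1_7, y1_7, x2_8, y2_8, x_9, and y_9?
x_1 = 188; y_1 = 384; x1_2 = 124; y1_2 = 44; x_3 = 480; y_3 = 468; x0_4 = 376; y0_4 = 524; x0_5 = 396; y0_5 = 500; x2_6 = 112; y2_6 = 464; x1_7 = 232; y1_7 = 136; x2_8 = 216; y2_8 = 344; x_9 = 448; y_9 = 316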